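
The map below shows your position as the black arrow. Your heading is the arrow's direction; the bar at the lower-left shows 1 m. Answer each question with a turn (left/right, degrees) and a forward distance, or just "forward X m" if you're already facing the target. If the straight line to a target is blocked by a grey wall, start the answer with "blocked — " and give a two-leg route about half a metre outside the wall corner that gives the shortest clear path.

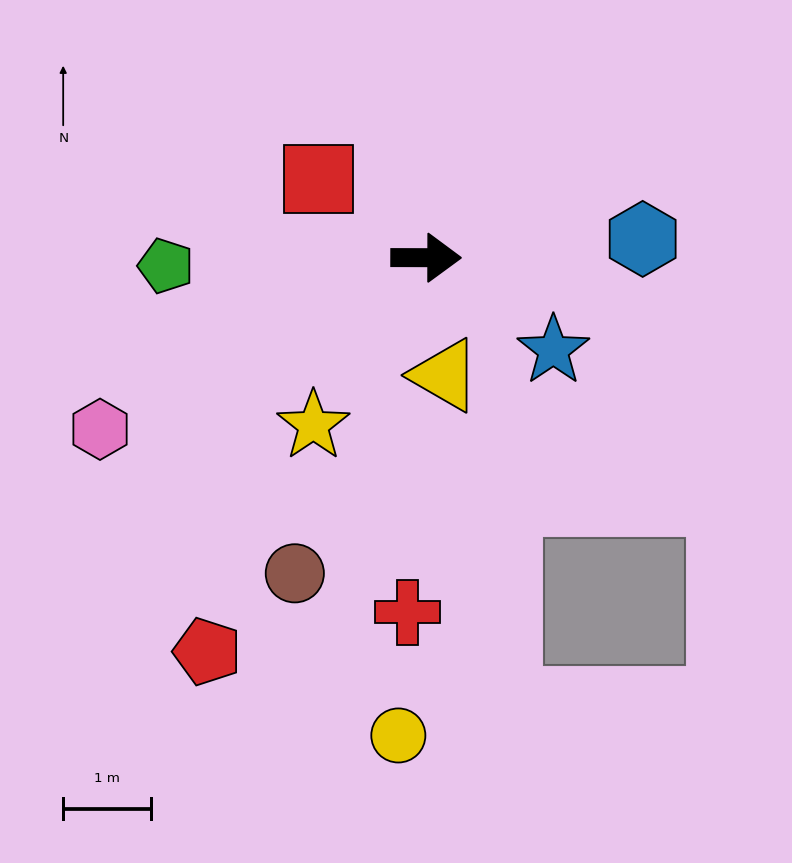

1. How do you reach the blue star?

turn right 36°, forward 1.8 m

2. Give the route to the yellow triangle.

turn right 81°, forward 1.4 m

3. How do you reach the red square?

turn left 144°, forward 1.5 m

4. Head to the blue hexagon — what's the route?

turn left 5°, forward 2.5 m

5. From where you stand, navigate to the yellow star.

turn right 124°, forward 2.3 m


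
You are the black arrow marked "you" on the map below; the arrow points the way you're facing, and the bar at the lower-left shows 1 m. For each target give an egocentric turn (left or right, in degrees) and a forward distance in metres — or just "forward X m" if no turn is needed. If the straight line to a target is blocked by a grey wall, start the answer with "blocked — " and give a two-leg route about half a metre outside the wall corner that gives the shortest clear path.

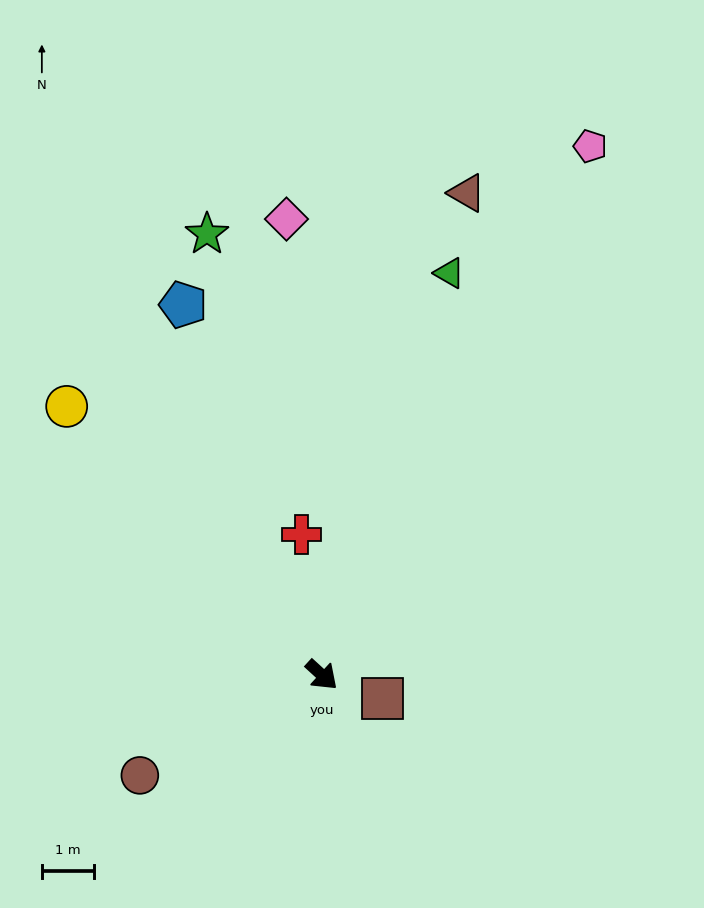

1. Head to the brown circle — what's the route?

turn right 109°, forward 4.0 m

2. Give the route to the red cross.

turn left 141°, forward 2.7 m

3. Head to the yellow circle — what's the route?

turn left 176°, forward 7.1 m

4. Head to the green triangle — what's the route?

turn left 115°, forward 8.1 m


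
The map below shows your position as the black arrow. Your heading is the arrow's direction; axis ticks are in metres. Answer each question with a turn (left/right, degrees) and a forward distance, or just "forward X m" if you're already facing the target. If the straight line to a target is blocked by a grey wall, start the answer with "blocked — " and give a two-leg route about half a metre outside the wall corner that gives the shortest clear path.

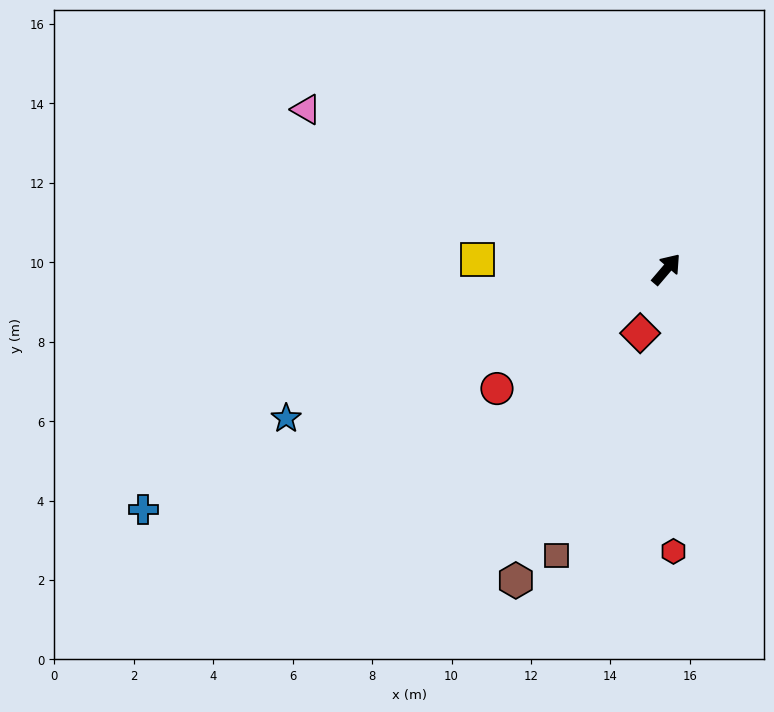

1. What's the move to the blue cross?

turn left 155°, forward 14.5 m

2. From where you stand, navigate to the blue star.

turn left 152°, forward 10.3 m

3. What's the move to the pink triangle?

turn left 107°, forward 9.9 m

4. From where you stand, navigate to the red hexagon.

turn right 138°, forward 7.1 m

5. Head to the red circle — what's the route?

turn left 166°, forward 5.2 m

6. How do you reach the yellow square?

turn left 128°, forward 4.8 m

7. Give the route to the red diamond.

turn right 162°, forward 1.7 m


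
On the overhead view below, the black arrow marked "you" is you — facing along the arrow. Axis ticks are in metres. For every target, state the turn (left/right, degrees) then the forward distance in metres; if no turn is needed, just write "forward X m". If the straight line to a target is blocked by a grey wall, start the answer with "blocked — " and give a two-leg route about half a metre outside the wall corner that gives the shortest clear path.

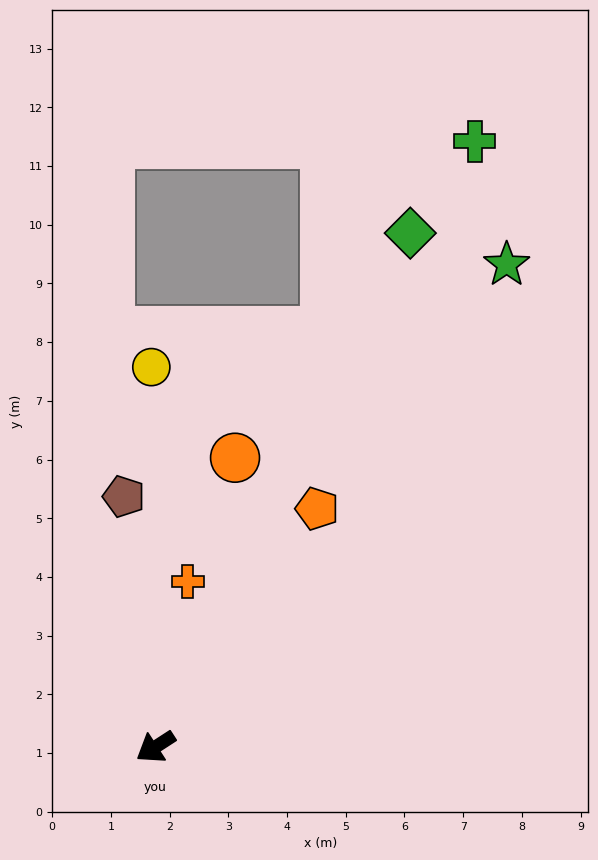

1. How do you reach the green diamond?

turn right 149°, forward 9.8 m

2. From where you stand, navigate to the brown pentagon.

turn right 116°, forward 4.3 m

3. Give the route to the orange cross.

turn right 134°, forward 2.9 m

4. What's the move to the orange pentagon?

turn right 157°, forward 4.9 m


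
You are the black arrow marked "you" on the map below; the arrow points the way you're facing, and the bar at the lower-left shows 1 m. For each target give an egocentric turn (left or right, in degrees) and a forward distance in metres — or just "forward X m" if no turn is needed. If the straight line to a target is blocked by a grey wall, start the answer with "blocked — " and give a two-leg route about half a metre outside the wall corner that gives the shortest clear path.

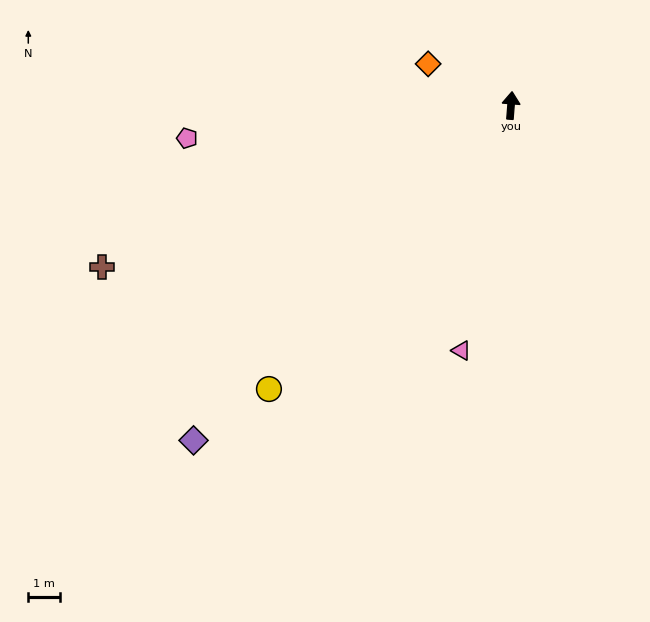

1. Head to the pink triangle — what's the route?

turn left 173°, forward 7.8 m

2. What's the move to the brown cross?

turn left 116°, forward 13.7 m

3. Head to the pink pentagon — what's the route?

turn left 100°, forward 10.2 m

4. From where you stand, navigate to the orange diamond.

turn left 68°, forward 2.9 m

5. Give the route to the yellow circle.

turn left 144°, forward 11.6 m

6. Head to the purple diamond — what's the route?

turn left 141°, forward 14.4 m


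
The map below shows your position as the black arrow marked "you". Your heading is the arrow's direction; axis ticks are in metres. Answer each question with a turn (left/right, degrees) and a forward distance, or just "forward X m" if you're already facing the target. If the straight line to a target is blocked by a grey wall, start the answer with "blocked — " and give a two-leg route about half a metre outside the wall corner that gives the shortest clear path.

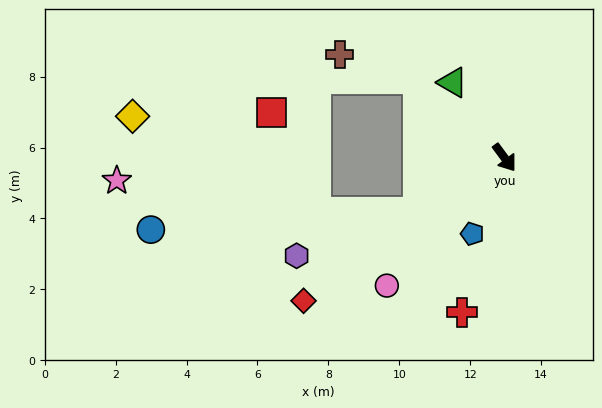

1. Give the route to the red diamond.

turn right 91°, forward 7.0 m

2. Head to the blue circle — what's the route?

blocked — turn right 94°, forward 2.9 m, then turn right 29°, forward 7.5 m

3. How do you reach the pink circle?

turn right 79°, forward 4.9 m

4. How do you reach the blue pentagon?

turn right 59°, forward 2.3 m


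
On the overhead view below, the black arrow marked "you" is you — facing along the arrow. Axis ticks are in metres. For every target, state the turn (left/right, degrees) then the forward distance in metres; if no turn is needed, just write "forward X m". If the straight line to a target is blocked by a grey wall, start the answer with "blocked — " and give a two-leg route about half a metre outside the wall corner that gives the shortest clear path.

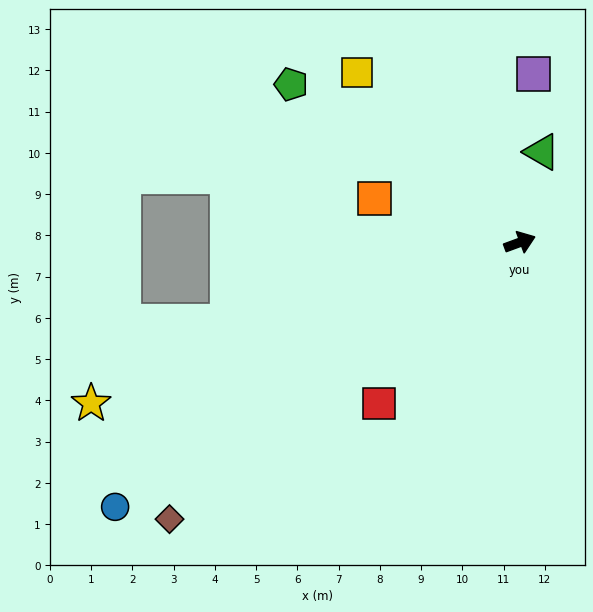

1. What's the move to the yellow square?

turn left 114°, forward 5.7 m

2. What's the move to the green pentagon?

turn left 125°, forward 6.7 m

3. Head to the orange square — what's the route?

turn left 143°, forward 3.7 m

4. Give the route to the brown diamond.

turn right 162°, forward 10.8 m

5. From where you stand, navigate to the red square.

turn right 151°, forward 5.2 m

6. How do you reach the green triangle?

turn left 56°, forward 2.3 m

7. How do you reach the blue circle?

turn right 167°, forward 11.7 m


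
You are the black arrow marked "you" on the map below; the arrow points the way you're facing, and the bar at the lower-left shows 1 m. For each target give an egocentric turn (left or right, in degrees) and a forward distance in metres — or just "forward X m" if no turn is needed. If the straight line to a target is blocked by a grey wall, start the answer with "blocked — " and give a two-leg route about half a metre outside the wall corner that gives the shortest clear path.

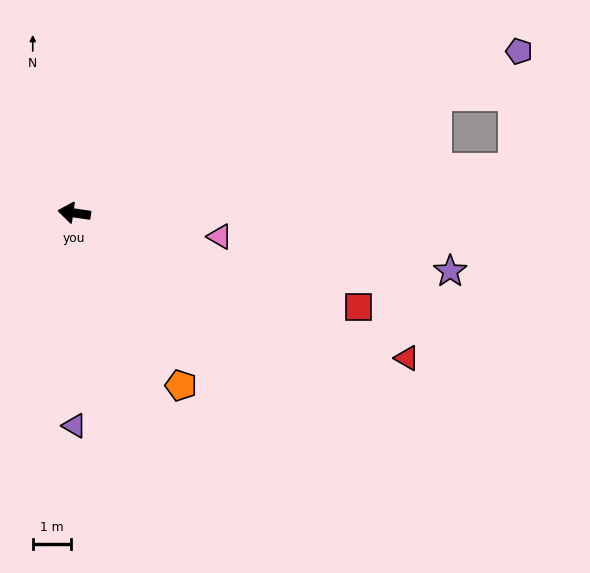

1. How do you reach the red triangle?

turn left 165°, forward 9.5 m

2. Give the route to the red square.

turn left 170°, forward 7.8 m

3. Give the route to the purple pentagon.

turn right 152°, forward 12.4 m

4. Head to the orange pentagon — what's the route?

turn left 130°, forward 5.3 m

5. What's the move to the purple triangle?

turn left 98°, forward 5.6 m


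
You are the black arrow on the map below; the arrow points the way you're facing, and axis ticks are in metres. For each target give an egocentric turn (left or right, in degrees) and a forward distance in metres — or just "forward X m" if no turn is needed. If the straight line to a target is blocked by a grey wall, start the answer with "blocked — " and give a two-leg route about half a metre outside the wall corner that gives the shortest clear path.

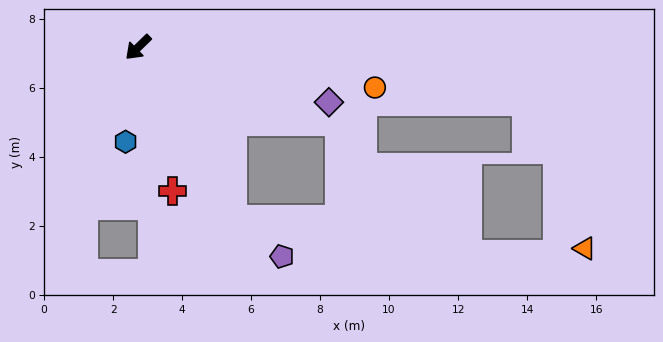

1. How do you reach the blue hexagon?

turn left 38°, forward 2.8 m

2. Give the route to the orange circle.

turn left 126°, forward 7.0 m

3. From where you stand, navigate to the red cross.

turn left 59°, forward 4.3 m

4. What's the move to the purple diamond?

turn left 120°, forward 5.8 m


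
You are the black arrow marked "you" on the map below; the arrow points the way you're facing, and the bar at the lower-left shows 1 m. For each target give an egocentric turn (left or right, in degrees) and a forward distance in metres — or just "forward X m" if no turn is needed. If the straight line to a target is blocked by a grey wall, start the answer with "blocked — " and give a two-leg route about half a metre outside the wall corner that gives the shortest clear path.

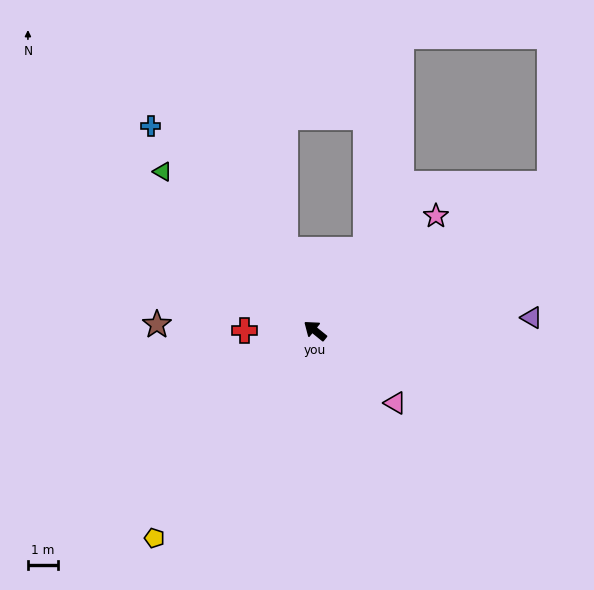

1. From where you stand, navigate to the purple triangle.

turn right 138°, forward 7.1 m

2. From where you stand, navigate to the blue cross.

turn right 12°, forward 8.6 m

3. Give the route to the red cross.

turn left 39°, forward 2.3 m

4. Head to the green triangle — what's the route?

turn right 7°, forward 7.3 m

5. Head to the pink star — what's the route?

turn right 98°, forward 5.5 m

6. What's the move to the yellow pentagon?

turn left 91°, forward 8.6 m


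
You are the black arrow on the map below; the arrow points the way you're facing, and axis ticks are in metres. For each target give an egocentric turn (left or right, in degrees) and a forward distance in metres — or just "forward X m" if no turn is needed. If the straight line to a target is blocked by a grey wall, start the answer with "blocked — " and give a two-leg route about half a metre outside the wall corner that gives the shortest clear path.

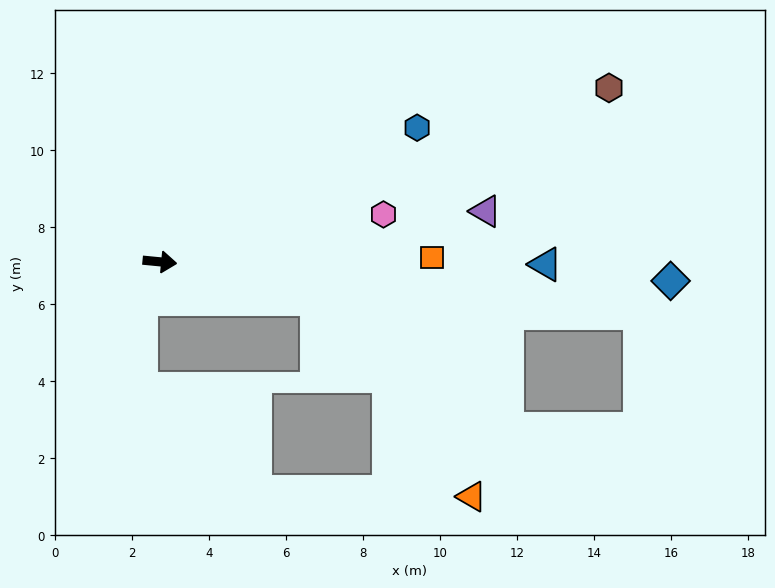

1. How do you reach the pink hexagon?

turn left 17°, forward 5.9 m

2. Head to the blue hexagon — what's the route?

turn left 33°, forward 7.5 m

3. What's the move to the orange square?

turn left 6°, forward 7.1 m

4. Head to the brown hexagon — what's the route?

turn left 27°, forward 12.5 m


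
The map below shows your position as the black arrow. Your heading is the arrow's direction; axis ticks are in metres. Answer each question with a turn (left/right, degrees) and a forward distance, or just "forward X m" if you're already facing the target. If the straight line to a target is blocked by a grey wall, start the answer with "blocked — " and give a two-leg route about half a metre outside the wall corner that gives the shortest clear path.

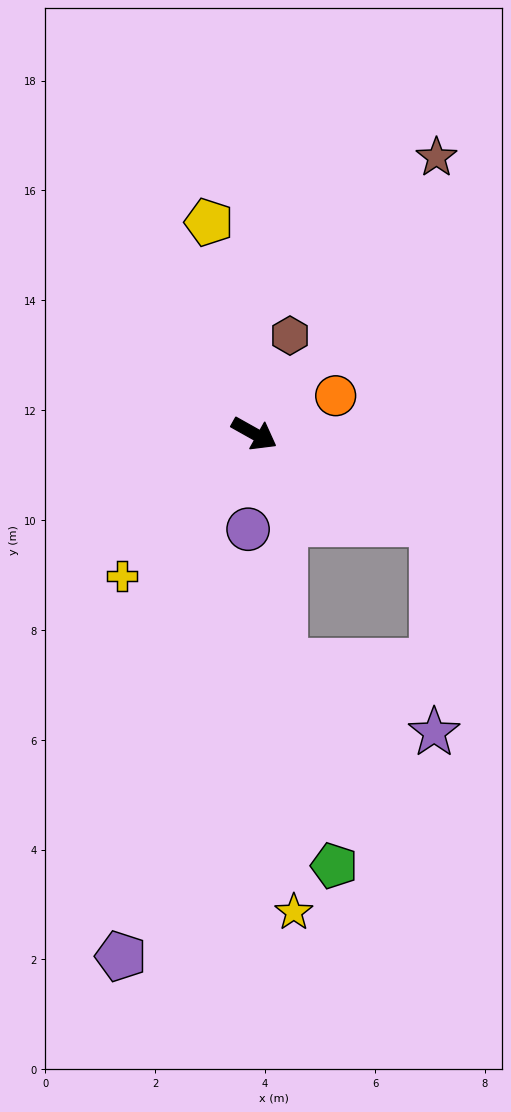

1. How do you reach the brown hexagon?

turn left 99°, forward 1.9 m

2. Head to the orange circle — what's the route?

turn left 54°, forward 1.6 m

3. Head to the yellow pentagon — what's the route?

turn left 131°, forward 3.9 m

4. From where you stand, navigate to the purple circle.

turn right 64°, forward 1.7 m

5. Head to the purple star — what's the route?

blocked — turn left 3°, forward 3.6 m, then turn right 63°, forward 3.8 m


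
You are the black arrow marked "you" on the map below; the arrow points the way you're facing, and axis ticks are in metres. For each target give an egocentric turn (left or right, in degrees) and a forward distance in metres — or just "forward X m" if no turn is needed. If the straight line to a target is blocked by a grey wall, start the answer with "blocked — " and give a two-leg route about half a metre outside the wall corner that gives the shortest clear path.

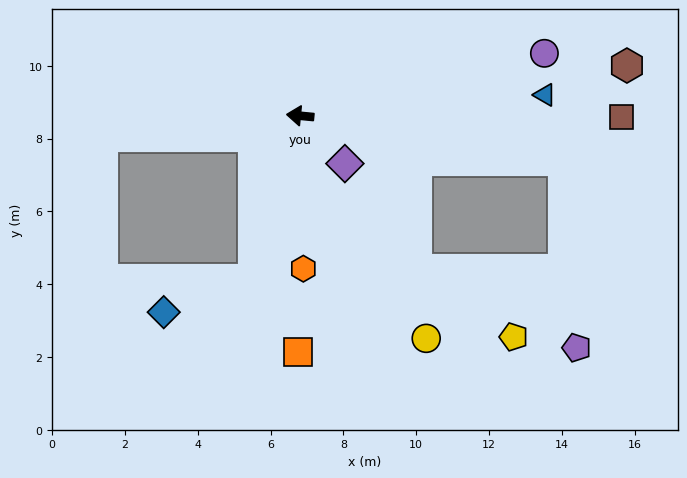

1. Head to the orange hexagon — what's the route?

turn left 97°, forward 4.2 m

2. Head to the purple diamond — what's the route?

turn left 139°, forward 1.8 m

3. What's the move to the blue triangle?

turn right 170°, forward 6.7 m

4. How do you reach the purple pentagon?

blocked — turn left 176°, forward 7.3 m, then turn right 76°, forward 5.2 m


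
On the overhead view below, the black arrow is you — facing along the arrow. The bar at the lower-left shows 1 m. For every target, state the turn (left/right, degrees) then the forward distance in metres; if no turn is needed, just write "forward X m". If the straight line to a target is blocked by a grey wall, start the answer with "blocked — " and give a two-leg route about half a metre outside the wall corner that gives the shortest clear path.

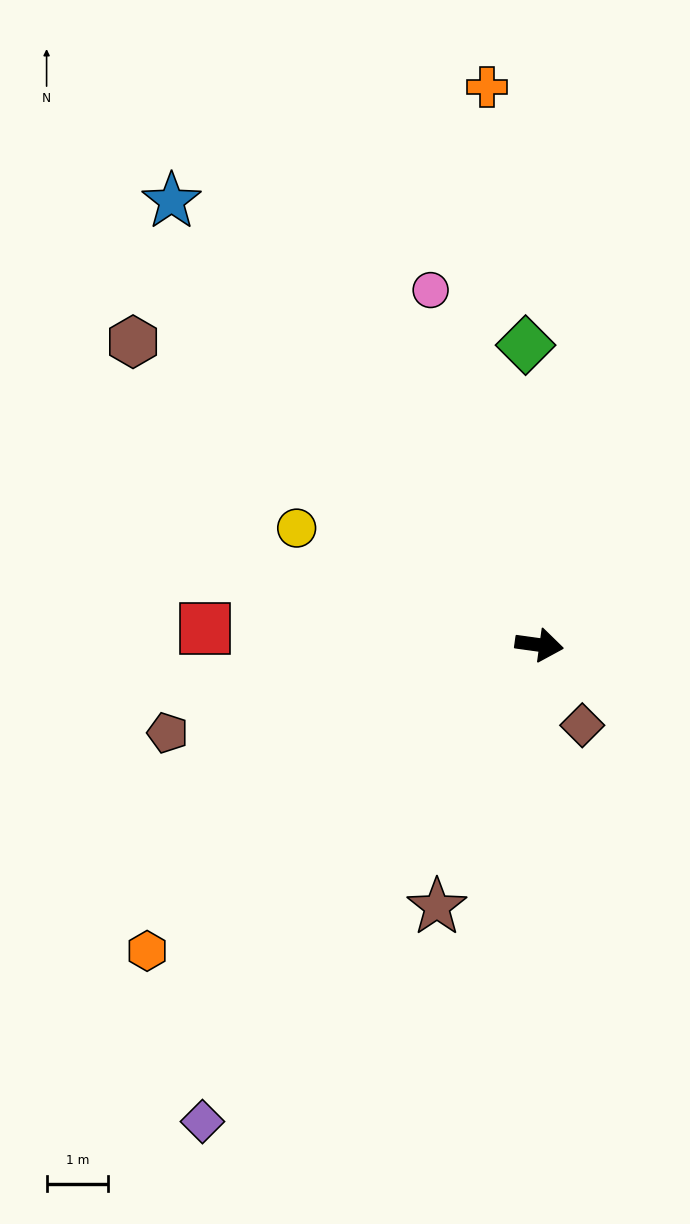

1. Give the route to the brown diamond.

turn right 54°, forward 1.5 m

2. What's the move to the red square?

turn right 175°, forward 5.5 m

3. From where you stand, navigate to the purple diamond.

turn right 117°, forward 9.5 m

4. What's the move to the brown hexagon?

turn left 151°, forward 8.3 m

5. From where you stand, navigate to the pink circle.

turn left 115°, forward 6.0 m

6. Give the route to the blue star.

turn left 138°, forward 9.4 m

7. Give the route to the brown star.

turn right 103°, forward 4.6 m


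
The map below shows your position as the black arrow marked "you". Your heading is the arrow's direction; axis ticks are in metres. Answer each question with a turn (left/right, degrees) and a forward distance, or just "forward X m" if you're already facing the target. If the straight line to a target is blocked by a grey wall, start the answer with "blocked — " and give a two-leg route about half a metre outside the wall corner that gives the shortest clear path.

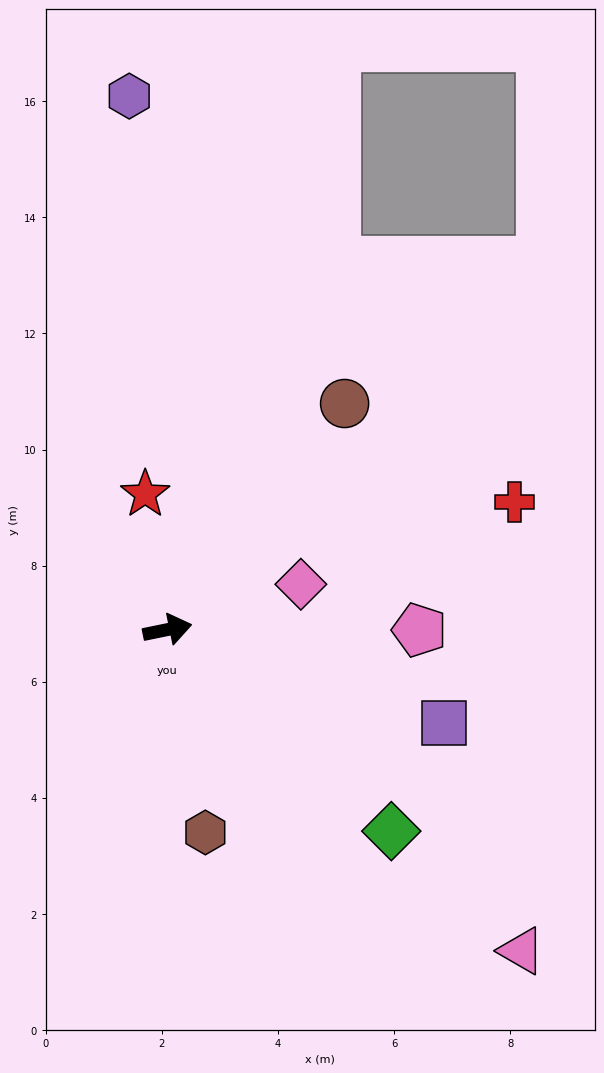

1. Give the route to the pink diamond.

turn left 7°, forward 2.4 m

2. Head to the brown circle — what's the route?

turn left 40°, forward 4.9 m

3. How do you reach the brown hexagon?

turn right 91°, forward 3.6 m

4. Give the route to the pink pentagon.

turn right 12°, forward 4.3 m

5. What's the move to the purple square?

turn right 30°, forward 5.0 m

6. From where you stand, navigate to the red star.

turn left 88°, forward 2.4 m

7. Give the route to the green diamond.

turn right 54°, forward 5.2 m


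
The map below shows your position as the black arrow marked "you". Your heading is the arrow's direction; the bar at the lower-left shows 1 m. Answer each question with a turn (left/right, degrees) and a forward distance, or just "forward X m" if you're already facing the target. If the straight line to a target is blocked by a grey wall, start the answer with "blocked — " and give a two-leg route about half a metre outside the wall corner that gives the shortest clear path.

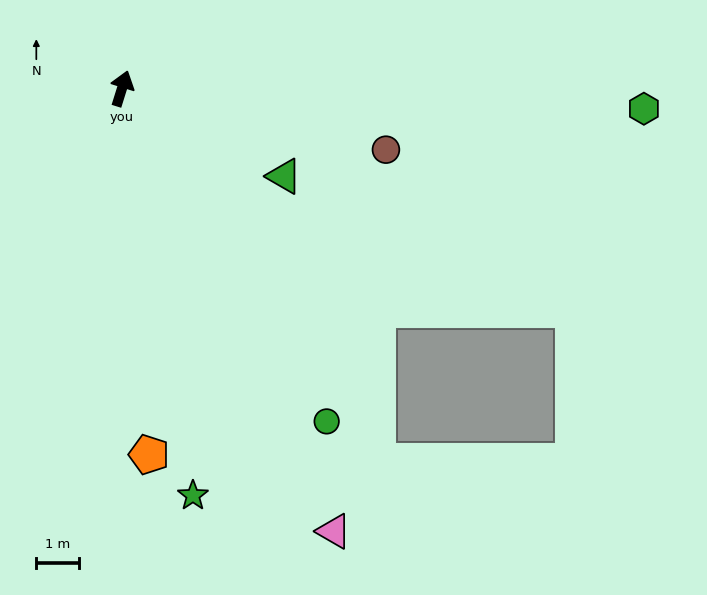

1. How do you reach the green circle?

turn right 131°, forward 9.1 m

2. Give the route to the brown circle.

turn right 86°, forward 6.3 m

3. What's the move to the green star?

turn right 153°, forward 9.6 m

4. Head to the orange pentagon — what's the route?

turn right 158°, forward 8.5 m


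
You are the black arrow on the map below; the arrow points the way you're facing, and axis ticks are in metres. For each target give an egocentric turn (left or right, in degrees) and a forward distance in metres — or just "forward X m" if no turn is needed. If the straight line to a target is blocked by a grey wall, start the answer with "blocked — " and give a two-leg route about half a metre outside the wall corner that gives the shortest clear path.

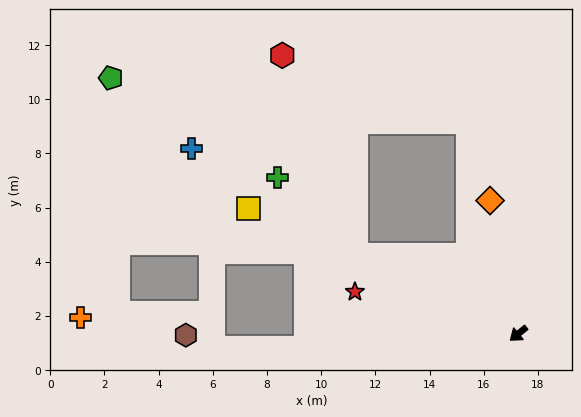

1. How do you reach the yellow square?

turn right 64°, forward 11.0 m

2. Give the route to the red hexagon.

blocked — turn right 65°, forward 6.7 m, then turn right 44°, forward 7.8 m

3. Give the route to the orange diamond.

turn right 117°, forward 5.0 m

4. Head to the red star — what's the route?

turn right 54°, forward 6.2 m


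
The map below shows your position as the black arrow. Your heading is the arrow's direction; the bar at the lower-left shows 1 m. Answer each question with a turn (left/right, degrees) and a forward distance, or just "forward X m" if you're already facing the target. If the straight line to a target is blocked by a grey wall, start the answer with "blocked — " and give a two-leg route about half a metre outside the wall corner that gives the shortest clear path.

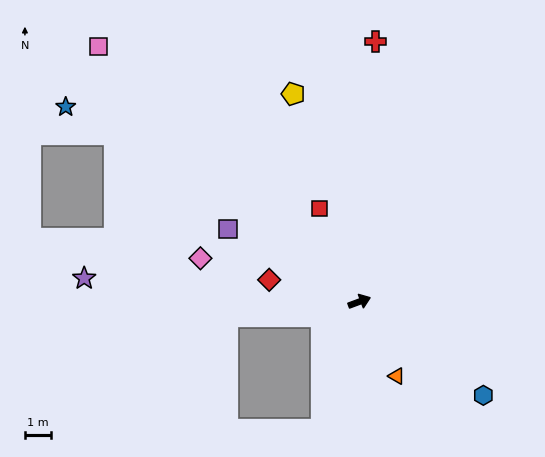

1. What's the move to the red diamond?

turn left 146°, forward 3.5 m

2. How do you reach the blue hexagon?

turn right 57°, forward 5.9 m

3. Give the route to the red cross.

turn left 66°, forward 9.8 m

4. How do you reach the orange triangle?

turn right 84°, forward 3.1 m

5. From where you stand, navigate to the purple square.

turn left 131°, forward 5.7 m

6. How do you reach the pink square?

turn left 115°, forward 13.8 m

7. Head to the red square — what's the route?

turn left 93°, forward 3.8 m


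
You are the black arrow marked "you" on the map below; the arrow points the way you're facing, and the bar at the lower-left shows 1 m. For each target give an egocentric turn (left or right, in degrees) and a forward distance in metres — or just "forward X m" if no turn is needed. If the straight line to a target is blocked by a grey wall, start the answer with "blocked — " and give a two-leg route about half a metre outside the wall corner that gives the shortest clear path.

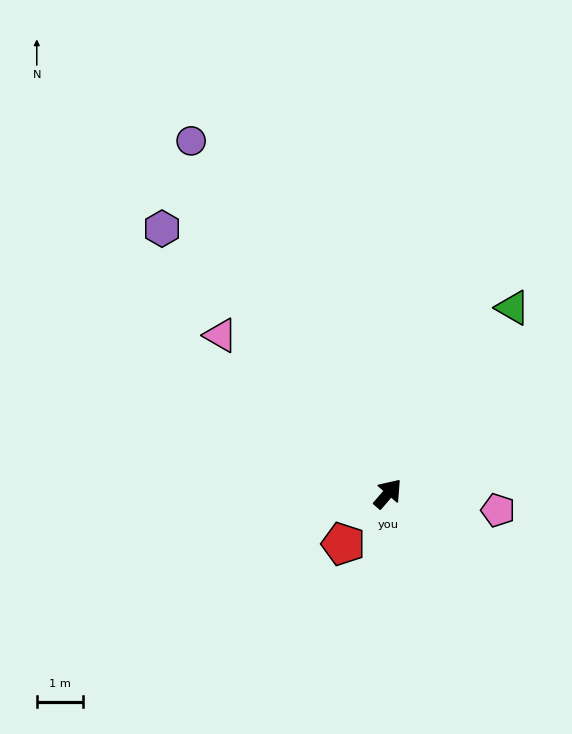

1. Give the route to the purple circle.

turn left 70°, forward 8.8 m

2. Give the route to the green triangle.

turn left 7°, forward 4.9 m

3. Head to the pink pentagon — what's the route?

turn right 58°, forward 2.4 m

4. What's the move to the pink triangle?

turn left 87°, forward 5.0 m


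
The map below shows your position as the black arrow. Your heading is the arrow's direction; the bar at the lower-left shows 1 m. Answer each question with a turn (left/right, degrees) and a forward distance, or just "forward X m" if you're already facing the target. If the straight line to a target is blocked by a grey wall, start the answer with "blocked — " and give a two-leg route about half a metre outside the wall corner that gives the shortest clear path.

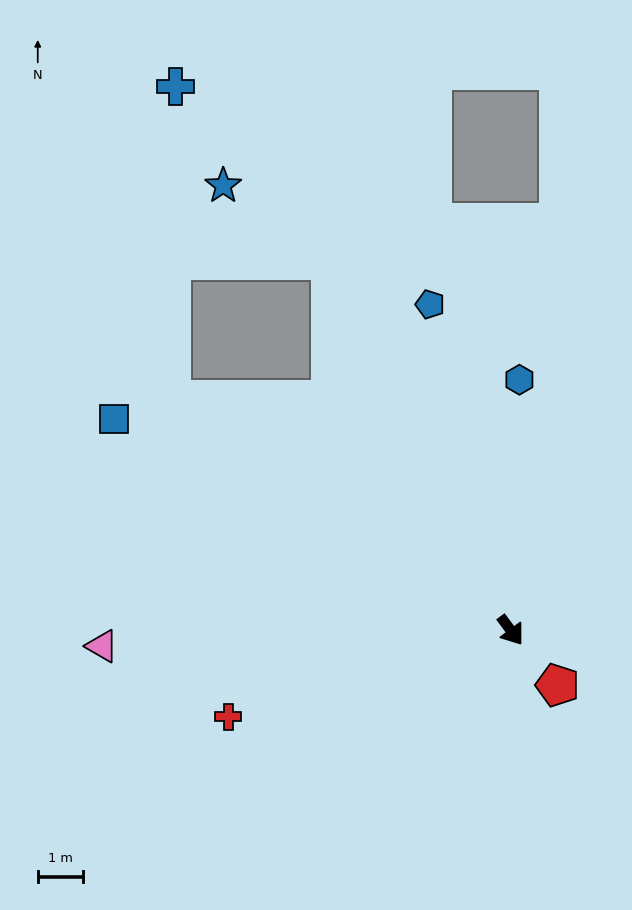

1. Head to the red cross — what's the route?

turn right 109°, forward 6.5 m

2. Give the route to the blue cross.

blocked — turn left 169°, forward 9.0 m, then turn left 16°, forward 5.1 m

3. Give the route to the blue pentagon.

turn left 157°, forward 7.3 m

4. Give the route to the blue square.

turn right 155°, forward 9.8 m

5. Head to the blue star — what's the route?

blocked — turn left 169°, forward 9.0 m, then turn left 30°, forward 2.9 m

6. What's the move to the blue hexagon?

turn left 142°, forward 5.5 m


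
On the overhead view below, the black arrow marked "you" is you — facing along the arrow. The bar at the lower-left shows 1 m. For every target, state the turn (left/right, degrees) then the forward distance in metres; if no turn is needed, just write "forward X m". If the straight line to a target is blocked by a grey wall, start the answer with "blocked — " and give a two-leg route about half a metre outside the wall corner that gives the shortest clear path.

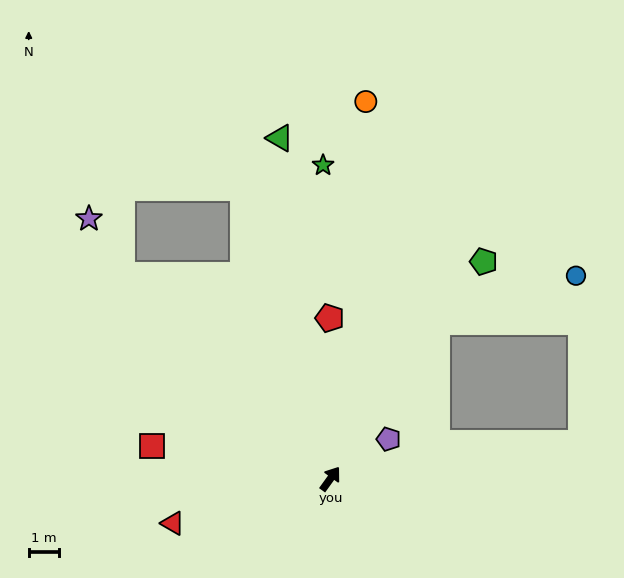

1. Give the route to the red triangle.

turn left 142°, forward 5.4 m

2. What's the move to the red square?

turn left 115°, forward 6.0 m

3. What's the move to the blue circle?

blocked — forward 6.3 m, then turn right 36°, forward 4.8 m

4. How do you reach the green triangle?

turn left 44°, forward 11.4 m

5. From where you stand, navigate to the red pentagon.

turn left 36°, forward 5.3 m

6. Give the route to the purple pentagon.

turn right 20°, forward 2.3 m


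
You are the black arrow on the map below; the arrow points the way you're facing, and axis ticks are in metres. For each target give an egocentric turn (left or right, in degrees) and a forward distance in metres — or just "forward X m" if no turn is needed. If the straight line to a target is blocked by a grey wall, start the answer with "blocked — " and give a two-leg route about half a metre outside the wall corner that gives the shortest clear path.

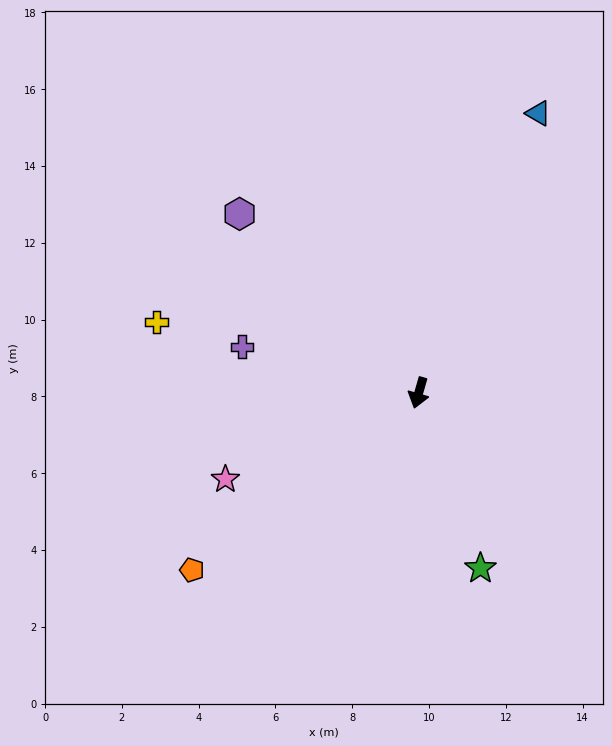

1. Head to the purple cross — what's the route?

turn right 89°, forward 4.8 m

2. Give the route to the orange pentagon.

turn right 36°, forward 7.5 m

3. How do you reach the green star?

turn left 35°, forward 4.8 m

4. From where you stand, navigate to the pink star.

turn right 50°, forward 5.5 m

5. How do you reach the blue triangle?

turn left 173°, forward 7.9 m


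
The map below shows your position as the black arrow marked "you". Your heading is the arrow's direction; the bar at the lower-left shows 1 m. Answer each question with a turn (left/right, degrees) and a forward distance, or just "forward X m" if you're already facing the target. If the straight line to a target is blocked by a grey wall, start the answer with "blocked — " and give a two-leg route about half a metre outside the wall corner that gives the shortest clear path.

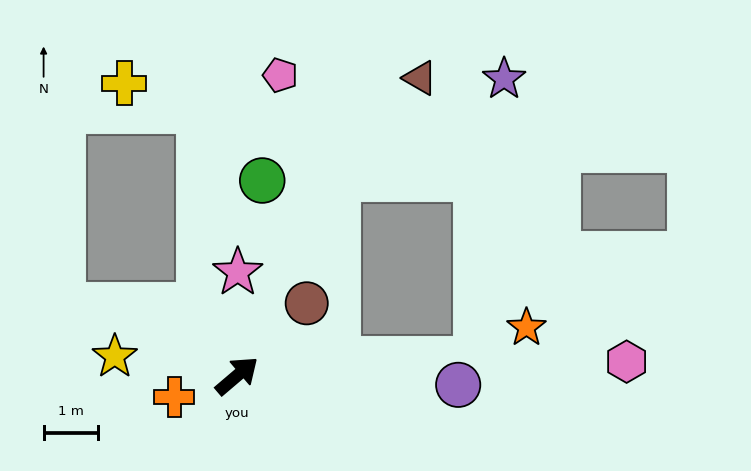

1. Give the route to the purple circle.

turn right 43°, forward 4.0 m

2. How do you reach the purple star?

blocked — turn left 23°, forward 4.0 m, then turn right 33°, forward 3.5 m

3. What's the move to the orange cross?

turn left 158°, forward 1.2 m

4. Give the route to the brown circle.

turn left 6°, forward 1.8 m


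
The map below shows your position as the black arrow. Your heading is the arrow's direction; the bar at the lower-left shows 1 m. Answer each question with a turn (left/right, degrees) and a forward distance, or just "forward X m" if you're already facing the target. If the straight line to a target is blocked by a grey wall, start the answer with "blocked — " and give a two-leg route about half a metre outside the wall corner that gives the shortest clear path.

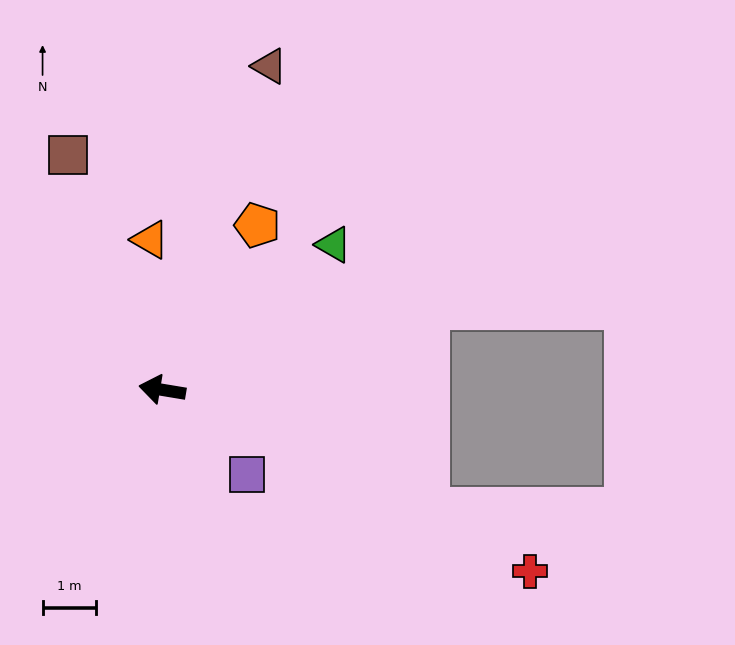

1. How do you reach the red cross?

turn left 163°, forward 7.6 m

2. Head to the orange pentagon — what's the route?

turn right 111°, forward 3.5 m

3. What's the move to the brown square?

turn right 59°, forward 4.7 m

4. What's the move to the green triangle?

turn right 130°, forward 4.2 m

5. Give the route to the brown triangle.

turn right 99°, forward 6.3 m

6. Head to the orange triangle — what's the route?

turn right 76°, forward 2.8 m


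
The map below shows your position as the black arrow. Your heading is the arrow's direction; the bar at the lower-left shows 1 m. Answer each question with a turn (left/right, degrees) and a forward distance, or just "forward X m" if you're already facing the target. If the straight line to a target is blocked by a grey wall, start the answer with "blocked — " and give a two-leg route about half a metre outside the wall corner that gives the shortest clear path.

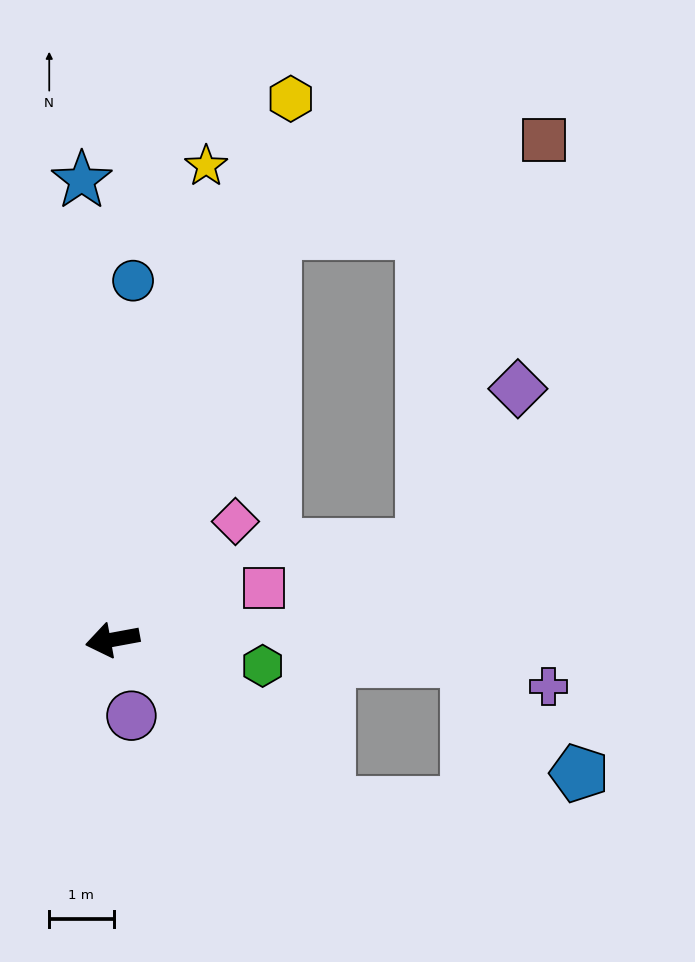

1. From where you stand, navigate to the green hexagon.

turn left 160°, forward 2.4 m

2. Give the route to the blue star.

turn right 97°, forward 7.2 m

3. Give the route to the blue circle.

turn right 104°, forward 5.6 m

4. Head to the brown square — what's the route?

blocked — turn right 122°, forward 6.8 m, then turn right 50°, forward 4.4 m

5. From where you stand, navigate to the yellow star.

turn right 112°, forward 7.5 m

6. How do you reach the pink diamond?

turn right 147°, forward 2.7 m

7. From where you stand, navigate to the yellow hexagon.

turn right 119°, forward 8.9 m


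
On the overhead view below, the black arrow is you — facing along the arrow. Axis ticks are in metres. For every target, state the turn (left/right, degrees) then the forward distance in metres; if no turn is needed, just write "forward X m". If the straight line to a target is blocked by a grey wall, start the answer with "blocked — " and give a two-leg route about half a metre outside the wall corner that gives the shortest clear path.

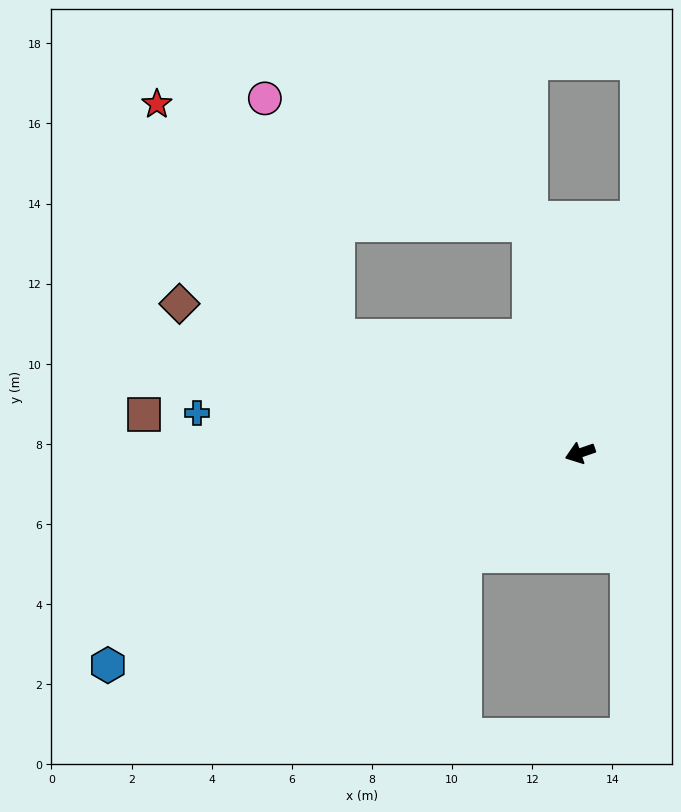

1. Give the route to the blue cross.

turn right 25°, forward 9.6 m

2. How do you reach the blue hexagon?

turn left 5°, forward 12.9 m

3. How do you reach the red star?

blocked — turn right 45°, forward 6.7 m, then turn right 26°, forward 7.3 m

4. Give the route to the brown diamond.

turn right 39°, forward 10.7 m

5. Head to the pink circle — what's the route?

blocked — turn right 45°, forward 6.7 m, then turn right 47°, forward 6.2 m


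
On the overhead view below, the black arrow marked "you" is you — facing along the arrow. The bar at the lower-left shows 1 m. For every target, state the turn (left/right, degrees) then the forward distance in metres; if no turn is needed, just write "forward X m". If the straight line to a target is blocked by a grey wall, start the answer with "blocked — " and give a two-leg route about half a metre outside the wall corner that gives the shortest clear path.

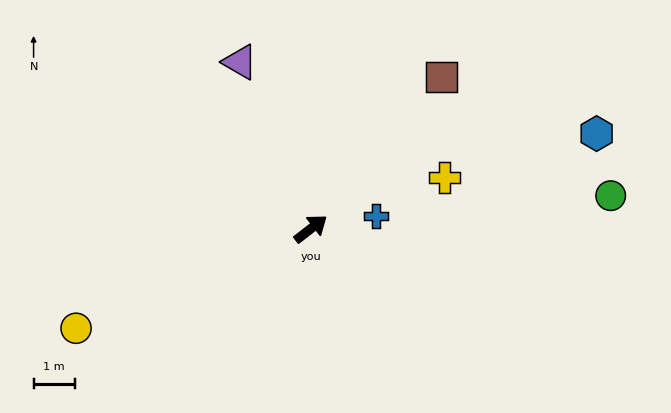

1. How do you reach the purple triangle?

turn left 75°, forward 4.4 m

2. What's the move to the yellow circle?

turn left 165°, forward 6.2 m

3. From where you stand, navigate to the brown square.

turn left 11°, forward 4.9 m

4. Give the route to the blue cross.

turn right 27°, forward 1.6 m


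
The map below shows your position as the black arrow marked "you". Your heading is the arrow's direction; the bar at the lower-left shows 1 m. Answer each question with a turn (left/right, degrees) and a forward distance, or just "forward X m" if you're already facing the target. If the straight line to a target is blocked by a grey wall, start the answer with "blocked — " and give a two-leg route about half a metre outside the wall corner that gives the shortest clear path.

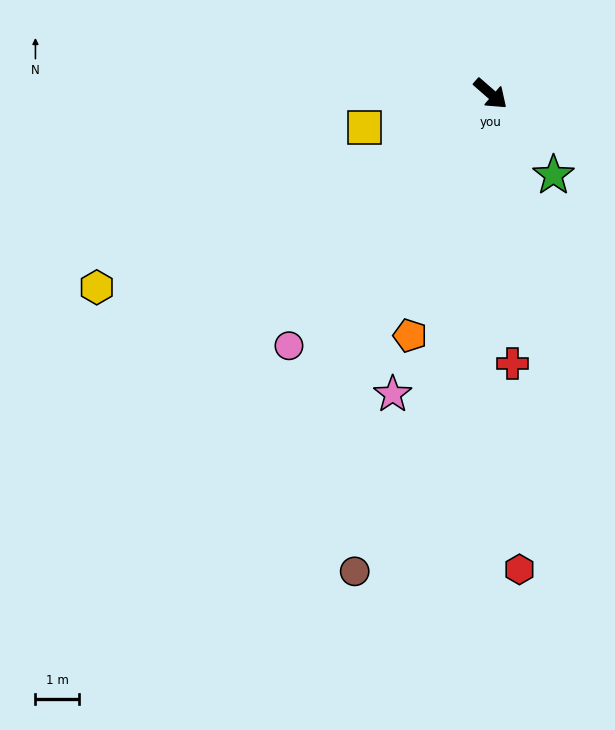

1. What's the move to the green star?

turn right 11°, forward 2.4 m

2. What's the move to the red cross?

turn right 44°, forward 6.3 m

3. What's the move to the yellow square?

turn right 124°, forward 3.0 m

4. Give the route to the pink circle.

turn right 88°, forward 7.5 m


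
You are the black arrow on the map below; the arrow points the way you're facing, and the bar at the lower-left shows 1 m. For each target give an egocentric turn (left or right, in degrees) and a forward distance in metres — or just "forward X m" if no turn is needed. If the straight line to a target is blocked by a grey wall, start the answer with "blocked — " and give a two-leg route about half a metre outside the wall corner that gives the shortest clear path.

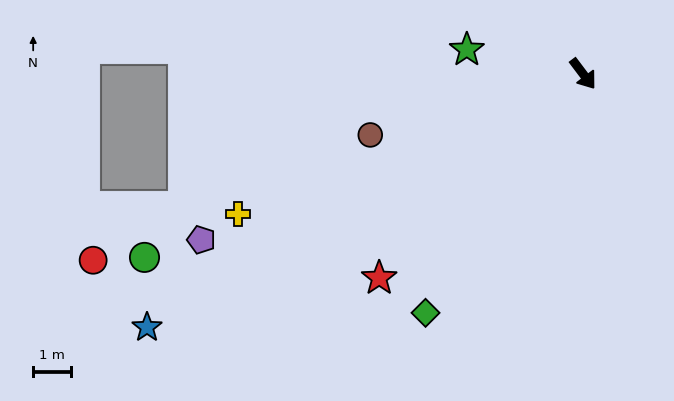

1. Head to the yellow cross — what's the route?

turn right 105°, forward 10.0 m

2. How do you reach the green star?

turn right 139°, forward 3.2 m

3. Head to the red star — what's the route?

turn right 82°, forward 7.7 m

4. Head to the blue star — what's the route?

turn right 97°, forward 13.5 m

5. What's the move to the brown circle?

turn right 111°, forward 5.9 m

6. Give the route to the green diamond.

turn right 70°, forward 7.7 m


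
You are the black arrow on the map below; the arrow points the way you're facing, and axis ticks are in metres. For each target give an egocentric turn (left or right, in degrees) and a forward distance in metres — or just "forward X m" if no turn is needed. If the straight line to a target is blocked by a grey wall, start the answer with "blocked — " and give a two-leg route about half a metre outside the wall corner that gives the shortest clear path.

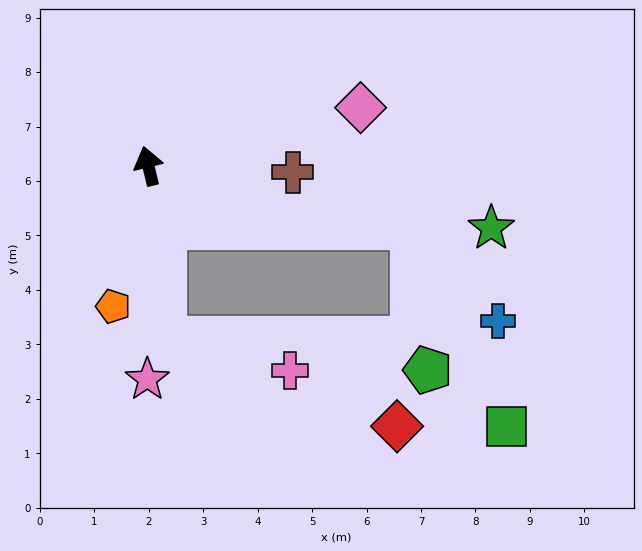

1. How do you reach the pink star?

turn left 166°, forward 3.9 m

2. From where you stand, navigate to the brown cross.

turn right 106°, forward 2.7 m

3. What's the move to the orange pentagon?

turn left 152°, forward 2.7 m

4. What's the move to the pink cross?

blocked — turn left 171°, forward 3.2 m, then turn left 71°, forward 2.4 m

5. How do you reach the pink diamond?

turn right 88°, forward 4.0 m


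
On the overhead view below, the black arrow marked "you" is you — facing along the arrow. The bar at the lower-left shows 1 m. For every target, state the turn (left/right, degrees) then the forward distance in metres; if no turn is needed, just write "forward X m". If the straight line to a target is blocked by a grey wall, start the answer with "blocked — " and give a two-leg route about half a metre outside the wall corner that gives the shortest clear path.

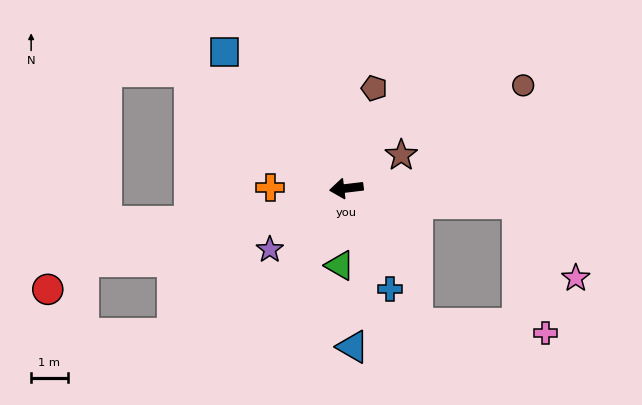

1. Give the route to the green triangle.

turn left 78°, forward 2.1 m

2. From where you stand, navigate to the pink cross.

blocked — turn left 168°, forward 4.7 m, then turn right 73°, forward 3.6 m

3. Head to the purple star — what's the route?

turn left 32°, forward 2.7 m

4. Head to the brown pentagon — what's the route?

turn right 112°, forward 2.8 m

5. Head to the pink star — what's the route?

blocked — turn left 168°, forward 4.7 m, then turn right 47°, forward 2.6 m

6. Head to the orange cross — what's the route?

turn right 7°, forward 2.1 m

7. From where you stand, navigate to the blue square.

turn right 55°, forward 5.0 m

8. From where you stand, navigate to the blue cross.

turn left 107°, forward 3.0 m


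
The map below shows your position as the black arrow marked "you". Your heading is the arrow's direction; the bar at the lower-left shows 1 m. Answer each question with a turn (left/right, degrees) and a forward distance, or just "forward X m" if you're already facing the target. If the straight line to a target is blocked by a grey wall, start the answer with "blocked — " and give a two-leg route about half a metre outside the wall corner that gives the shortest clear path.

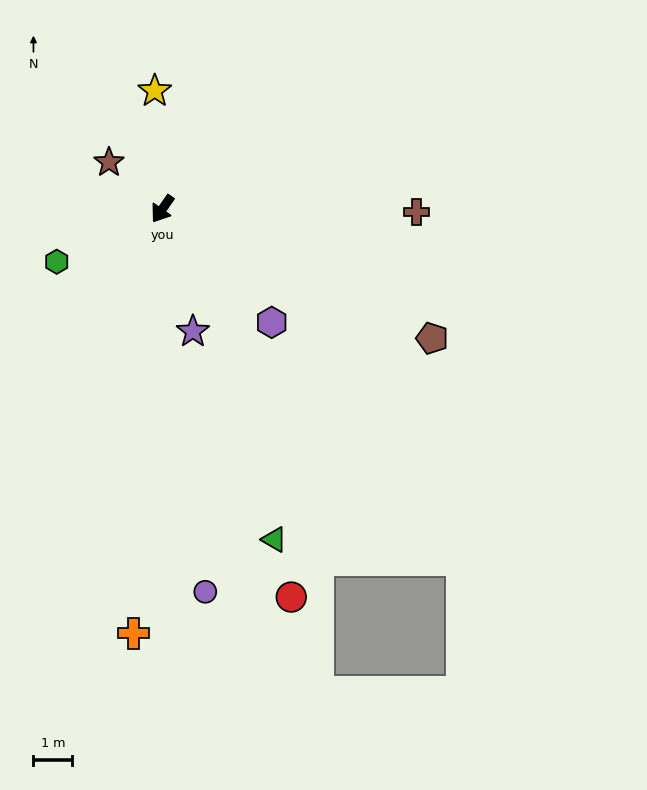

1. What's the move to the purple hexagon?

turn left 79°, forward 4.1 m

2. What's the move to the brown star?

turn right 96°, forward 1.8 m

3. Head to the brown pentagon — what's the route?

turn left 99°, forward 7.7 m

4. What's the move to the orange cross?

turn left 31°, forward 11.0 m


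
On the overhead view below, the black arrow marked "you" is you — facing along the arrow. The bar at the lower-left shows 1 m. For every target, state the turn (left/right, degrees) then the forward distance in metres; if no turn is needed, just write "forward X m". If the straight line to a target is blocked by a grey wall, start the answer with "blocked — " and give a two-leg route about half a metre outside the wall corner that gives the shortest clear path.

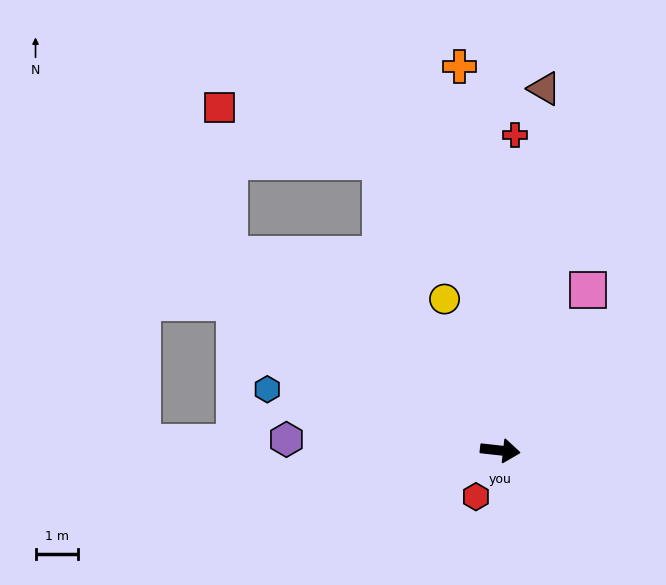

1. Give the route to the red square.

blocked — turn left 150°, forward 7.8 m, then turn right 50°, forward 3.5 m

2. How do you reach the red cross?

turn left 94°, forward 7.4 m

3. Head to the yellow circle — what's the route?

turn left 117°, forward 3.8 m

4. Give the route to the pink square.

turn left 68°, forward 4.3 m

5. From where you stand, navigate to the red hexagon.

turn right 111°, forward 1.2 m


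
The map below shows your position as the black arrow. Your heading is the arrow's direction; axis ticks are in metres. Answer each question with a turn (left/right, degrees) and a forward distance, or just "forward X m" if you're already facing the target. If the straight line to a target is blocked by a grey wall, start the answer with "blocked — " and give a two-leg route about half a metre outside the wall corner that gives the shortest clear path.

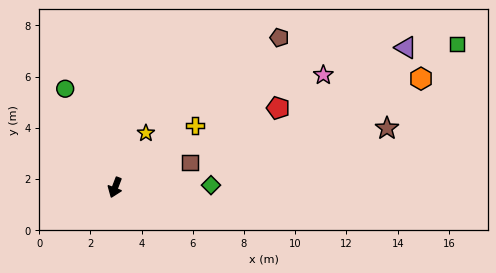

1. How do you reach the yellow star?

turn left 171°, forward 2.4 m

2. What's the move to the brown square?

turn left 130°, forward 3.1 m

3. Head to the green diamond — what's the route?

turn left 112°, forward 3.7 m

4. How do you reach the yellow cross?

turn left 149°, forward 4.0 m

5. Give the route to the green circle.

turn right 132°, forward 4.3 m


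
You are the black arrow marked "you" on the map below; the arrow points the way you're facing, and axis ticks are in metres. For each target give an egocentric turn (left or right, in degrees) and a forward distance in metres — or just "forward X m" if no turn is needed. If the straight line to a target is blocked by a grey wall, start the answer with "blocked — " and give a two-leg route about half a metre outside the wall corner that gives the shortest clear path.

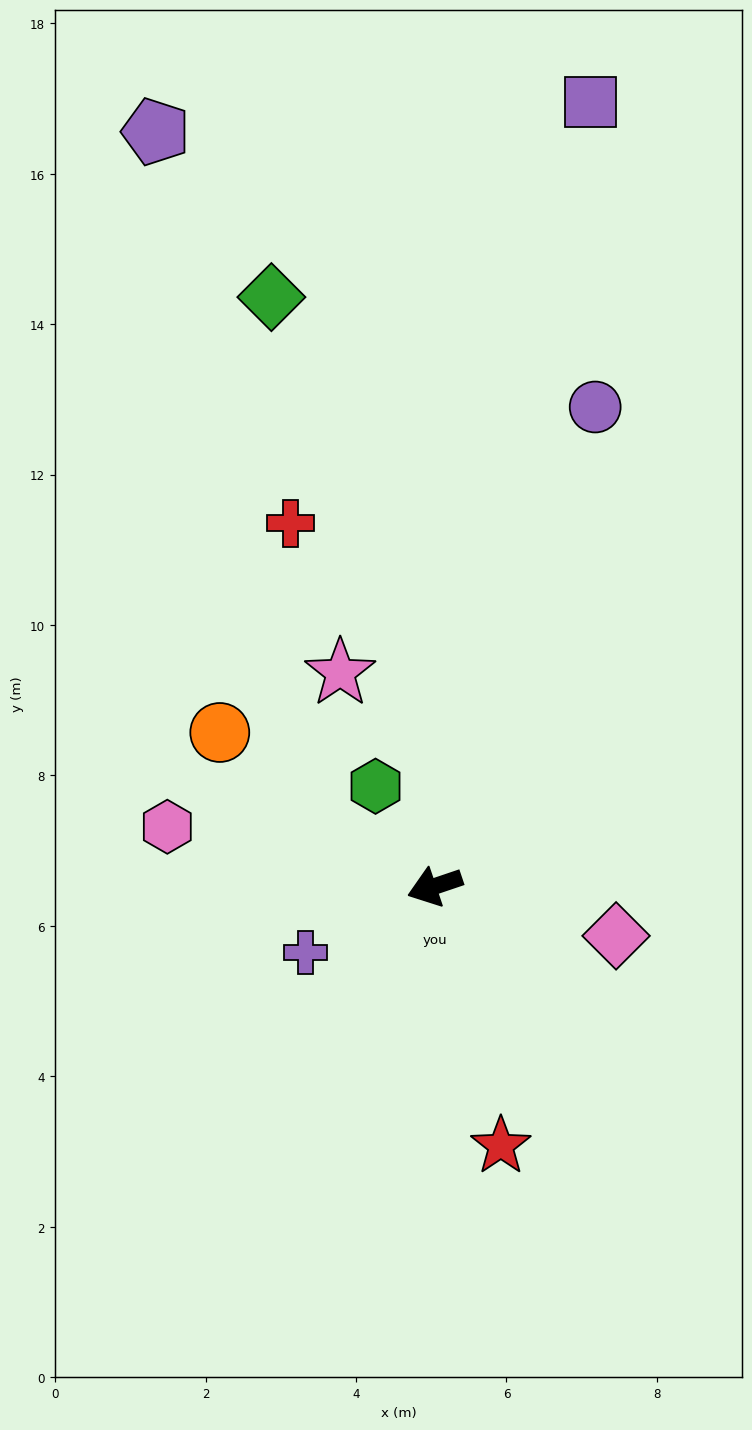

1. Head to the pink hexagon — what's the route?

turn right 31°, forward 3.6 m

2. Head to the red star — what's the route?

turn left 86°, forward 3.6 m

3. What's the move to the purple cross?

turn left 8°, forward 1.9 m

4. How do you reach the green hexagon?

turn right 78°, forward 1.5 m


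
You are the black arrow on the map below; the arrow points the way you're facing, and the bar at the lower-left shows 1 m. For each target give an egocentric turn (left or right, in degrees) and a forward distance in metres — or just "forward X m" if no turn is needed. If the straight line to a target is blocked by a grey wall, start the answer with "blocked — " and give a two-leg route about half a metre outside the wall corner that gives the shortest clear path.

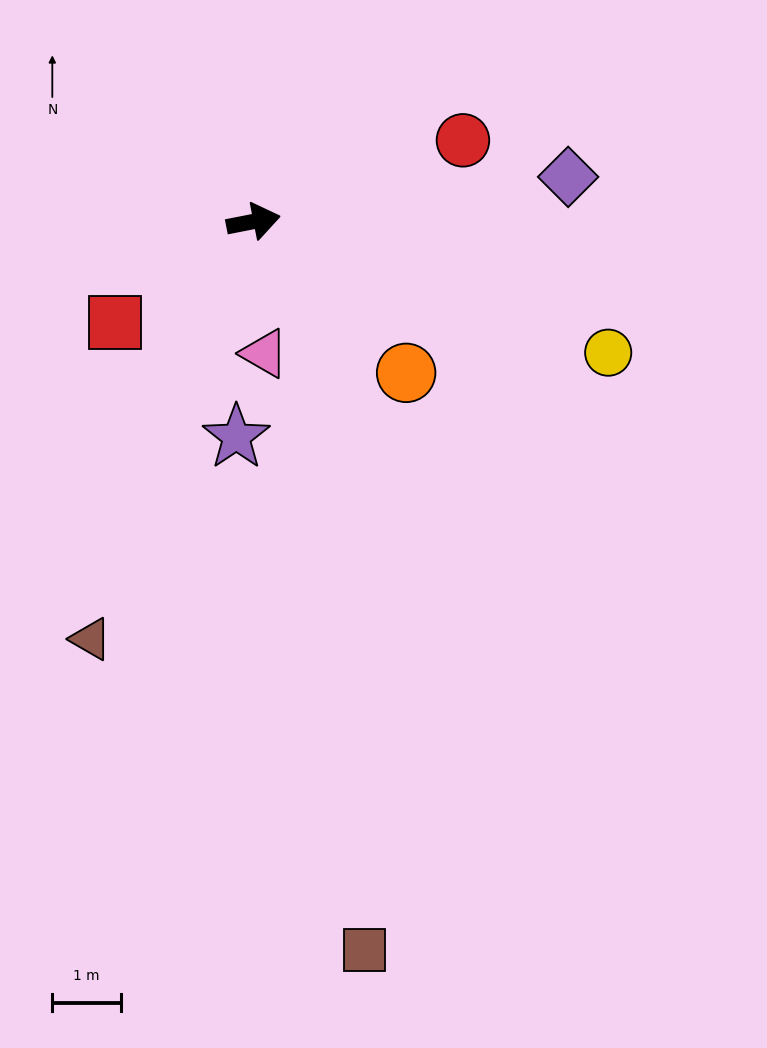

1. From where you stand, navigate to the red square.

turn right 155°, forward 2.5 m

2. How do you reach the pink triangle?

turn right 96°, forward 1.9 m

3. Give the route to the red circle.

turn left 10°, forward 3.3 m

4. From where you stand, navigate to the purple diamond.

turn right 3°, forward 4.6 m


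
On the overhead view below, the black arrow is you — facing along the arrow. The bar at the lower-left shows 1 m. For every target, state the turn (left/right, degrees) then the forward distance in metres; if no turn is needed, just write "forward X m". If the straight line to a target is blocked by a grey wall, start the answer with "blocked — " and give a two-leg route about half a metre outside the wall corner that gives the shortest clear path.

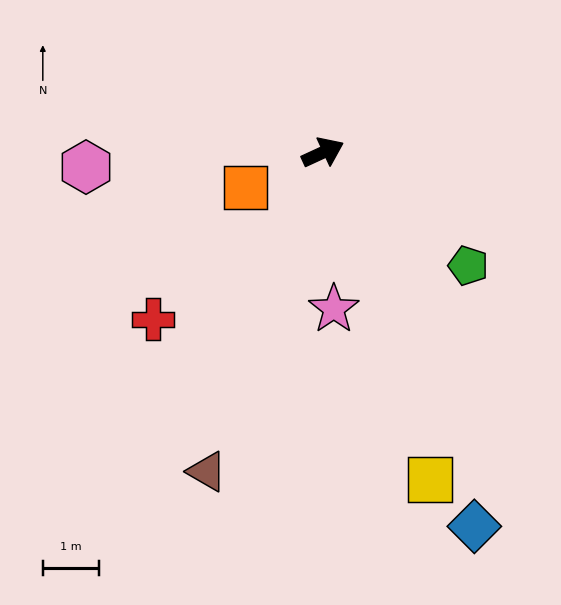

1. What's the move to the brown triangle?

turn right 135°, forward 6.0 m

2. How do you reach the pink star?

turn right 111°, forward 2.8 m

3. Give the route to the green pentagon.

turn right 63°, forward 3.3 m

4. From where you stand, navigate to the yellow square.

turn right 97°, forward 6.1 m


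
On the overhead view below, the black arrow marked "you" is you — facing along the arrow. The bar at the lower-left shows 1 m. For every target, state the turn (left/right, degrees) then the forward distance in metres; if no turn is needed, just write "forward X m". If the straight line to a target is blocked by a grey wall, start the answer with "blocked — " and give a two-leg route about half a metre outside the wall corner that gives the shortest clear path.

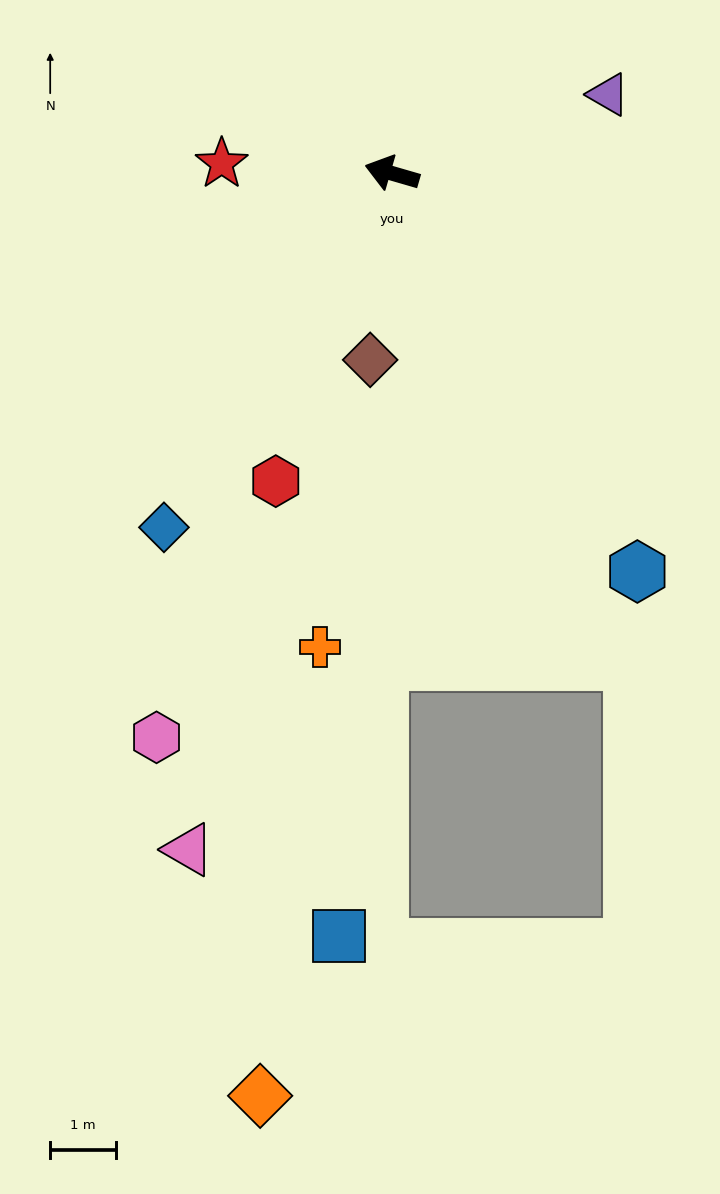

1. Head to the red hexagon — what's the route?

turn left 85°, forward 5.0 m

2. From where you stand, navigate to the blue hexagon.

turn left 138°, forward 7.1 m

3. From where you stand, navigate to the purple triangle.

turn right 144°, forward 3.5 m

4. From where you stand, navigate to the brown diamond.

turn left 99°, forward 2.8 m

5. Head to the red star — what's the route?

turn left 13°, forward 2.6 m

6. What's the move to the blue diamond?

turn left 73°, forward 6.4 m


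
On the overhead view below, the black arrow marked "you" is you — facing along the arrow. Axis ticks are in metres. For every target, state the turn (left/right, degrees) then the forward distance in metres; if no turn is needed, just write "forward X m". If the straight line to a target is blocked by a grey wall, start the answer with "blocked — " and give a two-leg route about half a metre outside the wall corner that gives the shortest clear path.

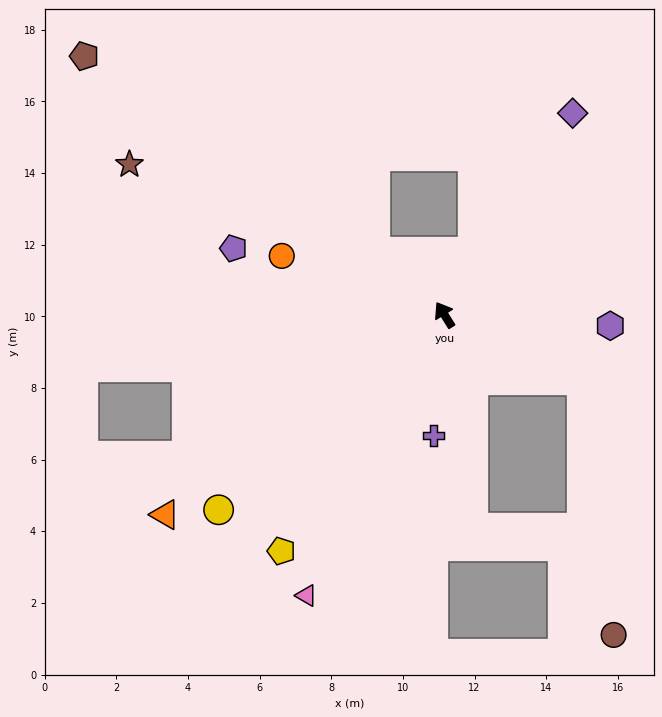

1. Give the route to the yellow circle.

turn left 99°, forward 8.3 m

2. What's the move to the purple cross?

turn left 143°, forward 3.4 m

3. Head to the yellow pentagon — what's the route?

turn left 114°, forward 8.0 m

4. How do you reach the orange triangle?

turn left 94°, forward 9.6 m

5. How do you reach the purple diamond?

turn right 64°, forward 6.7 m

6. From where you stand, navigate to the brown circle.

blocked — turn right 147°, forward 4.2 m, then turn right 58°, forward 7.2 m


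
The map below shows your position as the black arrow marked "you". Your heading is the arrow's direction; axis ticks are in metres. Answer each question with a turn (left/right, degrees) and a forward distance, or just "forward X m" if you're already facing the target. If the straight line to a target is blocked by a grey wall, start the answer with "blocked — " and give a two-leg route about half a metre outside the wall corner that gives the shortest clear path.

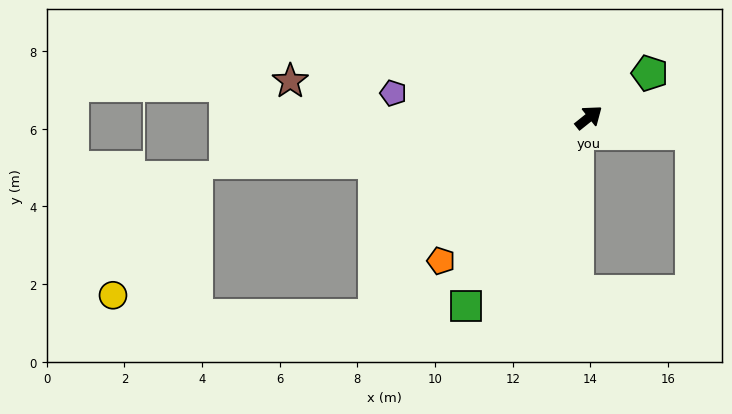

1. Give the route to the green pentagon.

turn right 3°, forward 1.9 m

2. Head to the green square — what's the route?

turn right 162°, forward 5.8 m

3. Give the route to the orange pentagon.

turn right 175°, forward 5.3 m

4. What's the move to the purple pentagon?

turn left 134°, forward 5.1 m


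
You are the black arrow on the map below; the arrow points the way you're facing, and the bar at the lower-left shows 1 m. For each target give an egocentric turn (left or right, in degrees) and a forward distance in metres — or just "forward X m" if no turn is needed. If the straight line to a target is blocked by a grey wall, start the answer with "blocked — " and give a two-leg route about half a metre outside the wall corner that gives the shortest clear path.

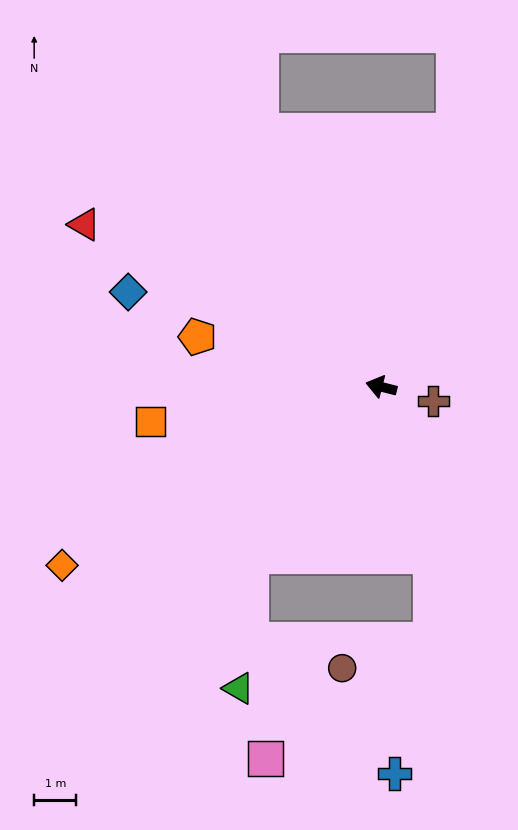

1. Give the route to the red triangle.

turn right 14°, forward 8.0 m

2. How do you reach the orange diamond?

turn left 43°, forward 8.7 m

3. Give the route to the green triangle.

blocked — turn left 67°, forward 5.1 m, then turn left 32°, forward 3.1 m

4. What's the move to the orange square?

turn left 23°, forward 5.6 m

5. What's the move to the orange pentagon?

forward 4.5 m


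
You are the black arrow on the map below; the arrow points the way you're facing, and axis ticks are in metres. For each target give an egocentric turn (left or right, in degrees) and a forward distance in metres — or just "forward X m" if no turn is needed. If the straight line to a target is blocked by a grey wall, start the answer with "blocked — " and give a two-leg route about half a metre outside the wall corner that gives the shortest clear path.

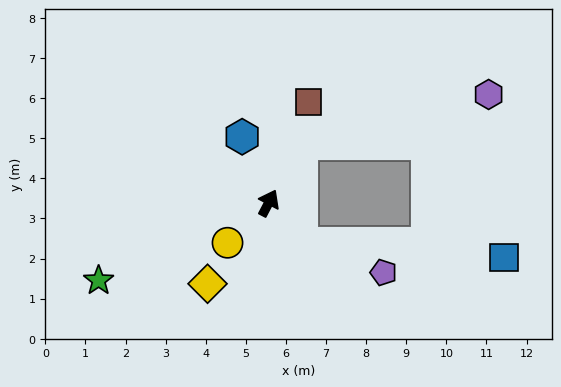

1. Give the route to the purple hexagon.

blocked — forward 1.7 m, then turn right 48°, forward 4.8 m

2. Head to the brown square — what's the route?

turn left 6°, forward 2.7 m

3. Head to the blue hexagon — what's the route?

turn left 49°, forward 1.8 m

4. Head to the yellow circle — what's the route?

turn left 162°, forward 1.4 m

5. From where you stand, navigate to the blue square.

blocked — turn right 114°, forward 1.3 m, then turn left 48°, forward 5.1 m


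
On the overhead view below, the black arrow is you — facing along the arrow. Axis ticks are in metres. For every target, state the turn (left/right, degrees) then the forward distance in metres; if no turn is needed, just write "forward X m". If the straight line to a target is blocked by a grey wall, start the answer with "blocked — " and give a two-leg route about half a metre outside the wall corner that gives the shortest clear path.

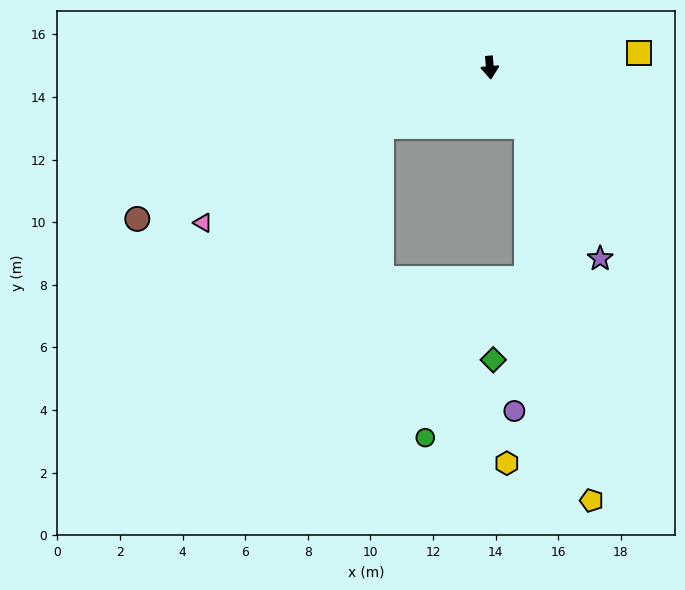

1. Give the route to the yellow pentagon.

blocked — turn left 27°, forward 2.2 m, then turn right 22°, forward 12.1 m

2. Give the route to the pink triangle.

turn right 67°, forward 10.4 m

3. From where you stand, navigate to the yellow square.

turn left 91°, forward 4.8 m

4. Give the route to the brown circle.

turn right 72°, forward 12.3 m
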